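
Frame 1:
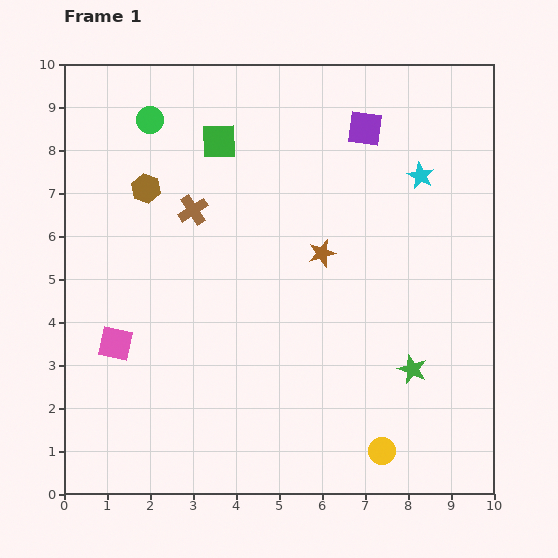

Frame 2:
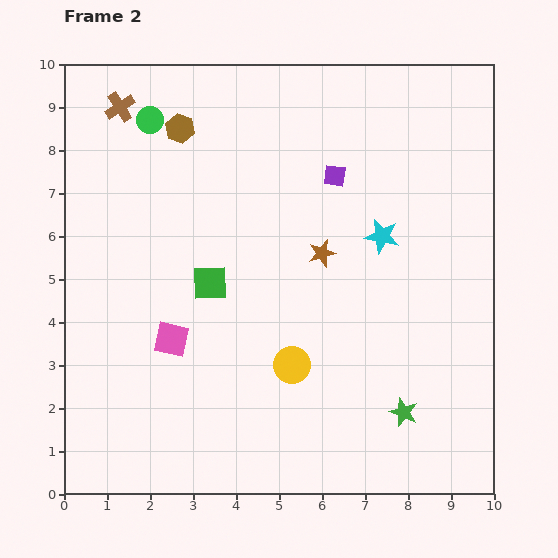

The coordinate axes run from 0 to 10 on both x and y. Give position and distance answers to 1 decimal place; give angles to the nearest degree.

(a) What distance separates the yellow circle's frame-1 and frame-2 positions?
2.9

The yellow circle moved from (7.4, 1.0) to (5.3, 3.0), a distance of √(2.1² + 2.0²) ≈ 2.9.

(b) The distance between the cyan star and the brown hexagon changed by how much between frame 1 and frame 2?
-1.1

Distance in frame 1: 6.4. Distance in frame 2: 5.3.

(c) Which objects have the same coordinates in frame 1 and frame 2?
the green circle, the brown star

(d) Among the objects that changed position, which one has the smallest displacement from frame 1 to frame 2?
the green star

(moved 1.0)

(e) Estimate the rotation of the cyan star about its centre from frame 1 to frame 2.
16° counter-clockwise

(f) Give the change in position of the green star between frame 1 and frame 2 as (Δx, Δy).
(-0.2, -1.0)

The green star was at (8.1, 2.9) in frame 1 and (7.9, 1.9) in frame 2.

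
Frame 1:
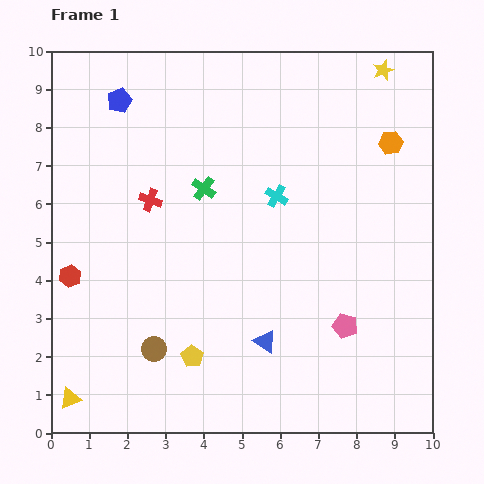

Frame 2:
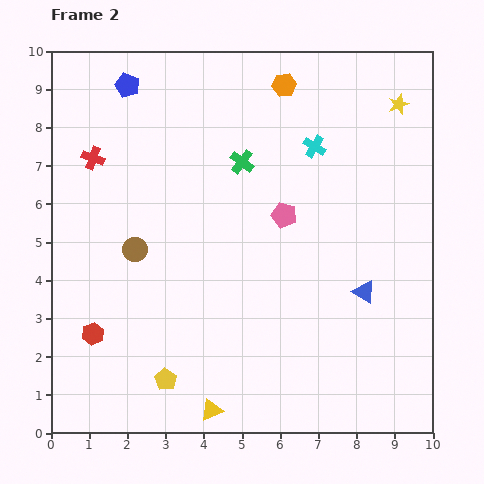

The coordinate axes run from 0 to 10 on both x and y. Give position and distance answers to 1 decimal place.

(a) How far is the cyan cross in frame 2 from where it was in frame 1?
1.6

The cyan cross moved from (5.9, 6.2) to (6.9, 7.5), a distance of √(1.0² + 1.3²) ≈ 1.6.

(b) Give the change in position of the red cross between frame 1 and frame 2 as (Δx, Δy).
(-1.5, 1.1)

The red cross was at (2.6, 6.1) in frame 1 and (1.1, 7.2) in frame 2.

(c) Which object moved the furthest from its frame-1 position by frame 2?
the yellow triangle

(moved 3.7; next 3.3)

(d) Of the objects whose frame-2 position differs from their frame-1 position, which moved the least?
the blue pentagon

(moved 0.4)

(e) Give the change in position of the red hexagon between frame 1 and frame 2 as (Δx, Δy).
(0.6, -1.5)

The red hexagon was at (0.5, 4.1) in frame 1 and (1.1, 2.6) in frame 2.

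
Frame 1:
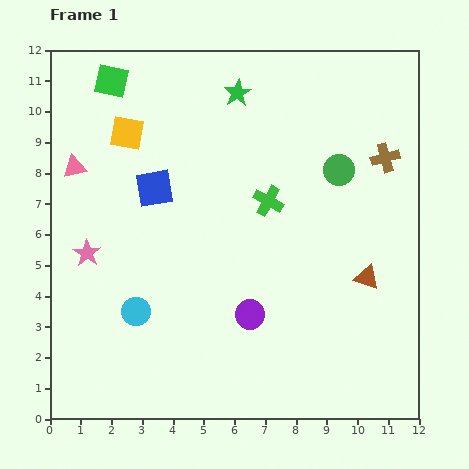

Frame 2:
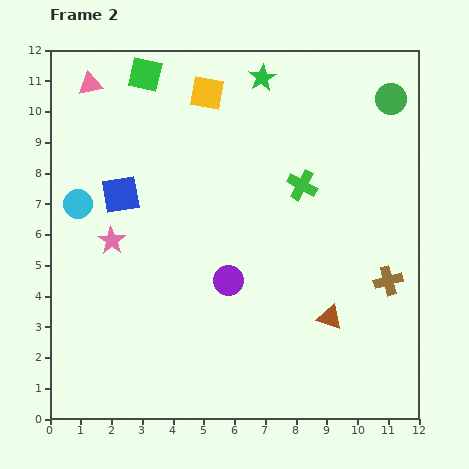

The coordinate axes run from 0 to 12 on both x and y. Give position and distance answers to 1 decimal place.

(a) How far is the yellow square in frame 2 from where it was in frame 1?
2.9

The yellow square moved from (2.5, 9.3) to (5.1, 10.6), a distance of √(2.6² + 1.3²) ≈ 2.9.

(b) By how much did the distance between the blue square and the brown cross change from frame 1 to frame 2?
+1.5

Distance in frame 1: 7.6. Distance in frame 2: 9.1.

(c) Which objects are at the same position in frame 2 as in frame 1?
none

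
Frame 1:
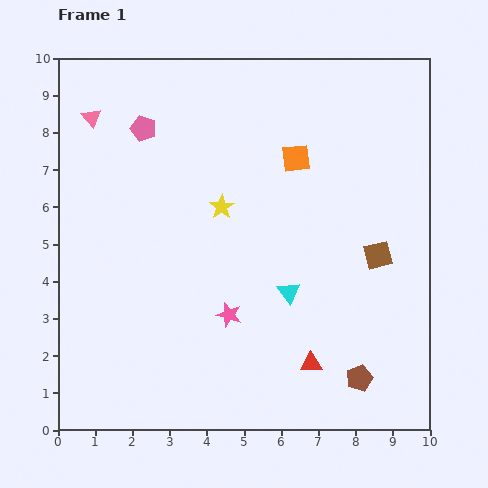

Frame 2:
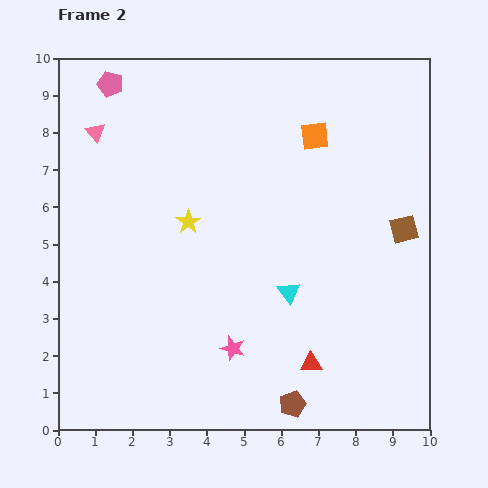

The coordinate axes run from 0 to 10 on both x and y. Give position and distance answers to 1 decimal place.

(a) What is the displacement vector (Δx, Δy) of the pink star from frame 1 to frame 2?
(0.1, -0.9)

The pink star was at (4.6, 3.1) in frame 1 and (4.7, 2.2) in frame 2.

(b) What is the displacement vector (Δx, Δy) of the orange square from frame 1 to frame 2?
(0.5, 0.6)

The orange square was at (6.4, 7.3) in frame 1 and (6.9, 7.9) in frame 2.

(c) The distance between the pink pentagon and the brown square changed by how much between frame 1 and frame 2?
+1.6

Distance in frame 1: 7.2. Distance in frame 2: 8.8.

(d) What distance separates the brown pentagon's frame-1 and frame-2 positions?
1.9

The brown pentagon moved from (8.1, 1.4) to (6.3, 0.7), a distance of √(1.8² + 0.7²) ≈ 1.9.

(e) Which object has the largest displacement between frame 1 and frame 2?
the brown pentagon

(moved 1.9; next 1.5)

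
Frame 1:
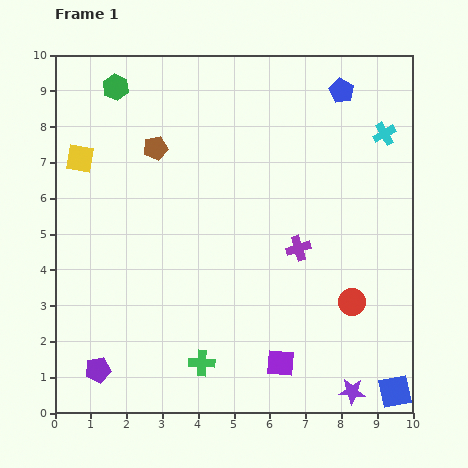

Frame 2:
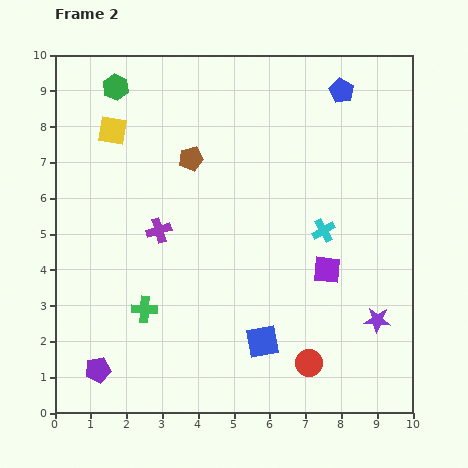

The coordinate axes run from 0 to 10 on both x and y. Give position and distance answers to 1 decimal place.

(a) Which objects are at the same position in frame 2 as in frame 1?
the blue pentagon, the green hexagon, the purple pentagon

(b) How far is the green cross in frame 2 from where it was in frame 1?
2.2

The green cross moved from (4.1, 1.4) to (2.5, 2.9), a distance of √(1.6² + 1.5²) ≈ 2.2.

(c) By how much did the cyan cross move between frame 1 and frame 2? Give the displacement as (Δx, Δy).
(-1.7, -2.7)

The cyan cross was at (9.2, 7.8) in frame 1 and (7.5, 5.1) in frame 2.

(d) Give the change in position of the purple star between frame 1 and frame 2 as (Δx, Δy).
(0.7, 2.0)

The purple star was at (8.3, 0.6) in frame 1 and (9.0, 2.6) in frame 2.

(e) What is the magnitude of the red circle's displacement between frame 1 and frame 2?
2.1

The red circle moved from (8.3, 3.1) to (7.1, 1.4), a distance of √(1.2² + 1.7²) ≈ 2.1.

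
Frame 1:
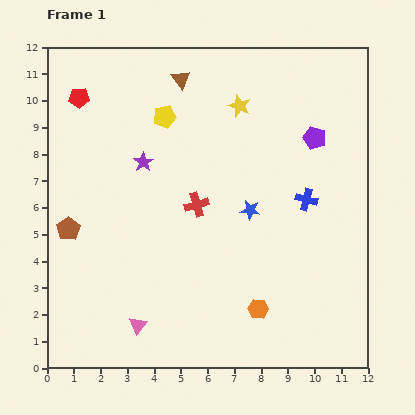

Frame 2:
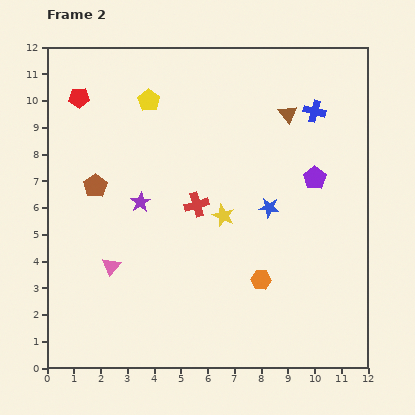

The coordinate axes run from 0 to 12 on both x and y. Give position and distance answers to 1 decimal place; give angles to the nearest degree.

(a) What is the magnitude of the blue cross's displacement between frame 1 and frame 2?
3.3

The blue cross moved from (9.7, 6.3) to (10.0, 9.6), a distance of √(0.3² + 3.3²) ≈ 3.3.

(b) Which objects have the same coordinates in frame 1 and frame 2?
the red cross, the red pentagon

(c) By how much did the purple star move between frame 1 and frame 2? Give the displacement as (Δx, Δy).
(-0.1, -1.5)

The purple star was at (3.6, 7.7) in frame 1 and (3.5, 6.2) in frame 2.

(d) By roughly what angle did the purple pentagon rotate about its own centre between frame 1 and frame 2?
19° clockwise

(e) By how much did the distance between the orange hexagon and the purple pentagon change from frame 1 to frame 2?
-2.4

Distance in frame 1: 6.7. Distance in frame 2: 4.3.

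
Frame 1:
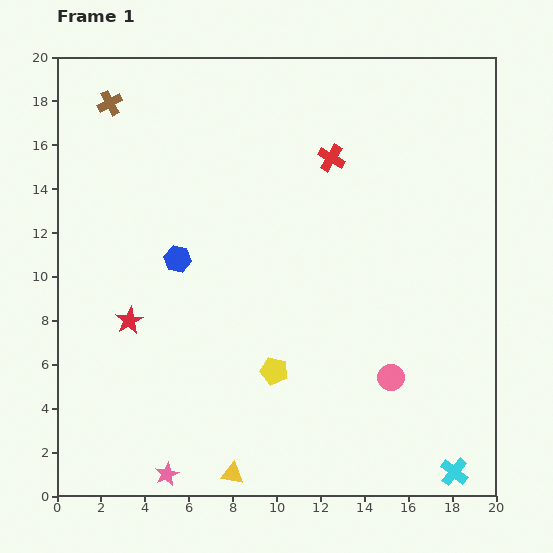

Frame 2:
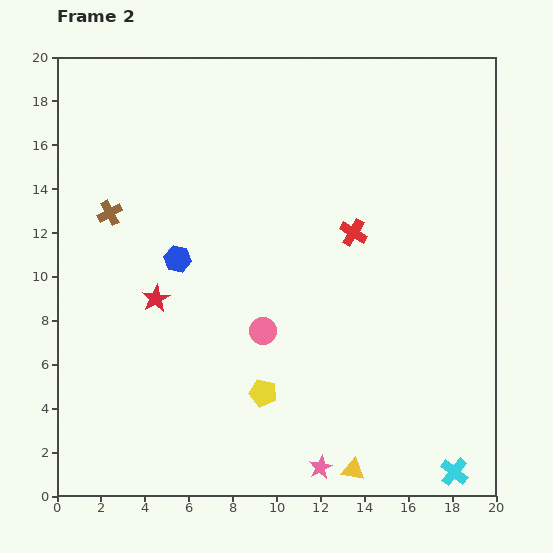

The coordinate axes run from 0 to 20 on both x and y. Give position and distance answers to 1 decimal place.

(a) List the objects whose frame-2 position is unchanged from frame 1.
the cyan cross, the blue hexagon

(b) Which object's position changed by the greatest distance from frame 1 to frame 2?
the pink star

(moved 7.0; next 6.2)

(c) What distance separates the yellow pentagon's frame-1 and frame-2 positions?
1.1

The yellow pentagon moved from (9.9, 5.7) to (9.4, 4.7), a distance of √(0.5² + 1.0²) ≈ 1.1.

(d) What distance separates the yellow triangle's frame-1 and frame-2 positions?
5.5

The yellow triangle moved from (8.0, 1.0) to (13.5, 1.2), a distance of √(5.5² + 0.2²) ≈ 5.5.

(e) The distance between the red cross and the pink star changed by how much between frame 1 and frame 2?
-5.4

Distance in frame 1: 16.2. Distance in frame 2: 10.8.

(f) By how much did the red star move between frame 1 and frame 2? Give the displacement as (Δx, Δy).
(1.2, 1.0)

The red star was at (3.3, 8.0) in frame 1 and (4.5, 9.0) in frame 2.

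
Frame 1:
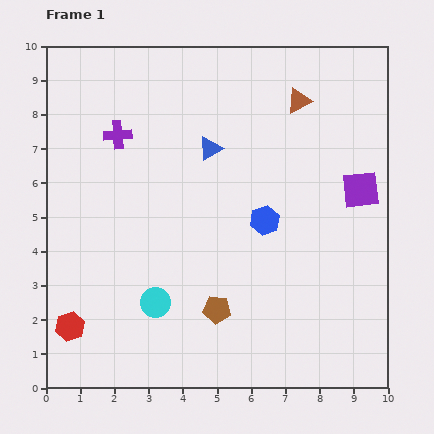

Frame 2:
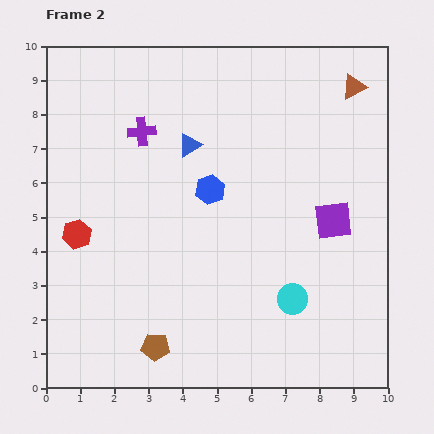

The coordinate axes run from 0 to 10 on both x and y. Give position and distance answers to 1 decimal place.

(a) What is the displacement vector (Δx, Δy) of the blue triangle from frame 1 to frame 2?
(-0.6, 0.1)

The blue triangle was at (4.8, 7.0) in frame 1 and (4.2, 7.1) in frame 2.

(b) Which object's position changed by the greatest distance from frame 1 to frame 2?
the cyan circle

(moved 4.0; next 2.7)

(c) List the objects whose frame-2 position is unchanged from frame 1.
none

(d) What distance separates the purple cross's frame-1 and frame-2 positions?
0.7

The purple cross moved from (2.1, 7.4) to (2.8, 7.5), a distance of √(0.7² + 0.1²) ≈ 0.7.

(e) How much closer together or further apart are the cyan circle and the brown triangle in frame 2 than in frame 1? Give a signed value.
-0.7

Distance in frame 1: 7.2. Distance in frame 2: 6.5.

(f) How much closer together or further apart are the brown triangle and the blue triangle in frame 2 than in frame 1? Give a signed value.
+2.1

Distance in frame 1: 3.0. Distance in frame 2: 5.1.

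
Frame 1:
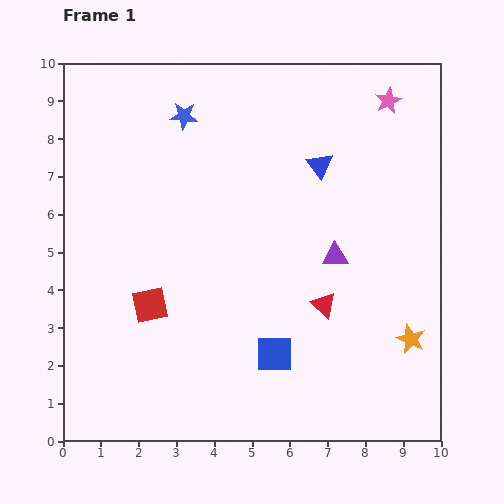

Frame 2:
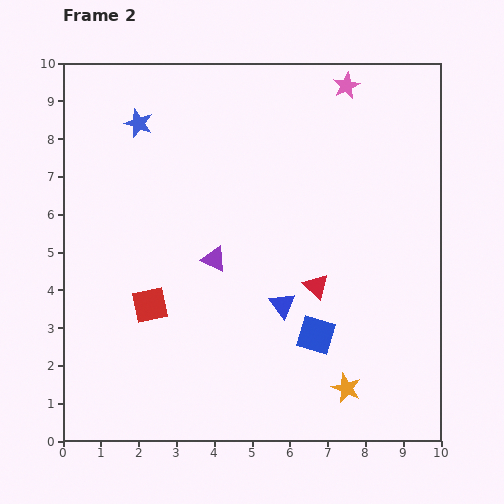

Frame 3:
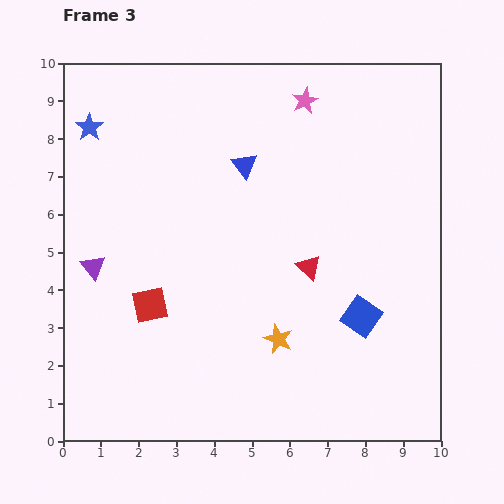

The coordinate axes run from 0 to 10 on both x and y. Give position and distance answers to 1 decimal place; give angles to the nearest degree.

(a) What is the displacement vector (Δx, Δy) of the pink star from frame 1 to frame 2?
(-1.1, 0.4)

The pink star was at (8.6, 9.0) in frame 1 and (7.5, 9.4) in frame 2.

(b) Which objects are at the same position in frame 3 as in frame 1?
the red square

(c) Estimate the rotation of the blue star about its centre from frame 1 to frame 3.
31° clockwise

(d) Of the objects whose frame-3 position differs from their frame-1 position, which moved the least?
the red triangle

(moved 1.1)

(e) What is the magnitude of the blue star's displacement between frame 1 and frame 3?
2.5

The blue star moved from (3.2, 8.6) to (0.7, 8.3), a distance of √(2.5² + 0.3²) ≈ 2.5.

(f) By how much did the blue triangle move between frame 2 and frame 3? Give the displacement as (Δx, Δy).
(-1.0, 3.7)

The blue triangle was at (5.8, 3.6) in frame 2 and (4.8, 7.3) in frame 3.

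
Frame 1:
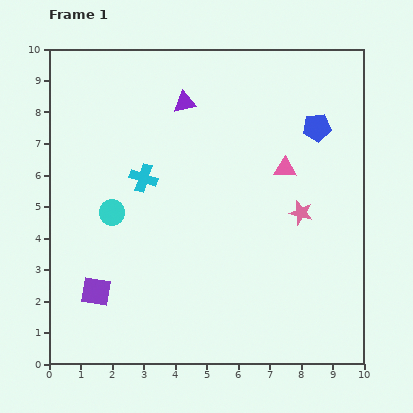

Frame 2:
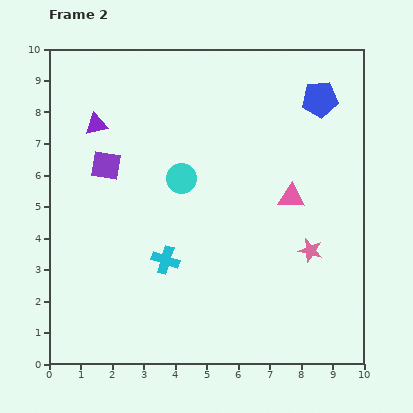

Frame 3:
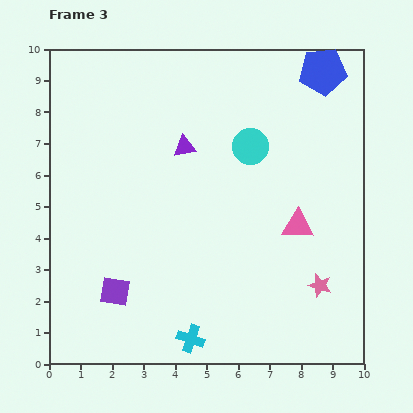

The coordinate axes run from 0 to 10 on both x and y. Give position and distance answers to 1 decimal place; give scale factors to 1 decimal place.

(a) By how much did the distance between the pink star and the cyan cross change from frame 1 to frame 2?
-0.5

Distance in frame 1: 5.1. Distance in frame 2: 4.6.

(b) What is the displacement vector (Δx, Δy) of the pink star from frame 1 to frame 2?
(0.3, -1.2)

The pink star was at (8.0, 4.8) in frame 1 and (8.3, 3.6) in frame 2.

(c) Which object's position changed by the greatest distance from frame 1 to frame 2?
the purple square

(moved 4.0; next 2.9)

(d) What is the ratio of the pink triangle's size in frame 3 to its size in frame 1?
1.4×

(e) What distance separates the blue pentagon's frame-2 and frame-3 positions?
0.9

The blue pentagon moved from (8.6, 8.4) to (8.7, 9.3), a distance of √(0.1² + 0.9²) ≈ 0.9.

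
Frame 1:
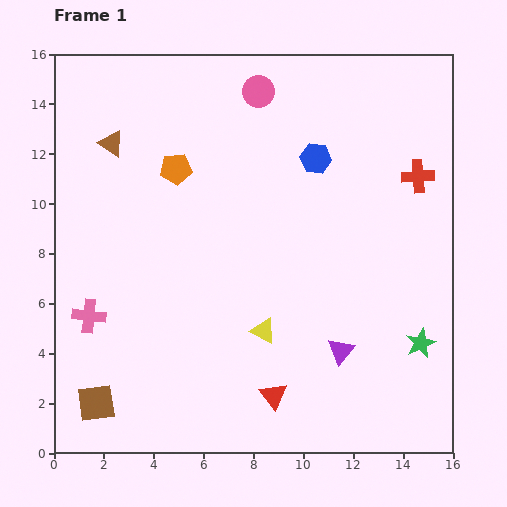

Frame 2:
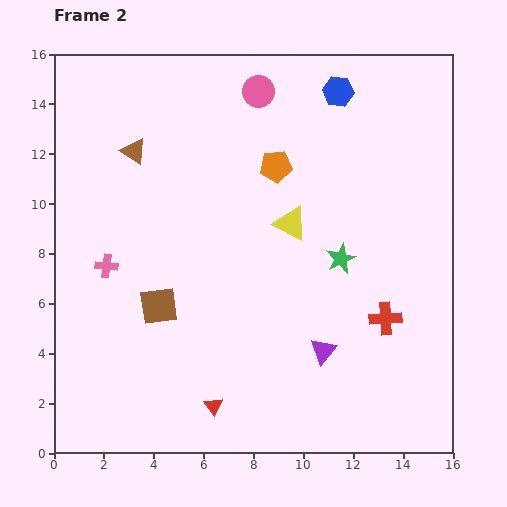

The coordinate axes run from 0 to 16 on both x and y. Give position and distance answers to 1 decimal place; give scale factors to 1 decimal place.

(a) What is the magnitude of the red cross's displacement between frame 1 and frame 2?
5.8

The red cross moved from (14.6, 11.1) to (13.3, 5.4), a distance of √(1.3² + 5.7²) ≈ 5.8.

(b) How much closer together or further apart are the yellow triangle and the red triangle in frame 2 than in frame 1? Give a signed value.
+5.3

Distance in frame 1: 2.6. Distance in frame 2: 7.9.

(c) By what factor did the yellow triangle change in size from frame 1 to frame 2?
1.3×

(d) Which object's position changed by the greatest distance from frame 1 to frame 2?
the red cross

(moved 5.8; next 4.7)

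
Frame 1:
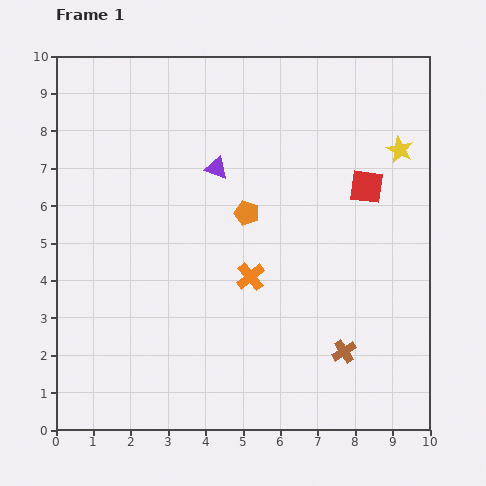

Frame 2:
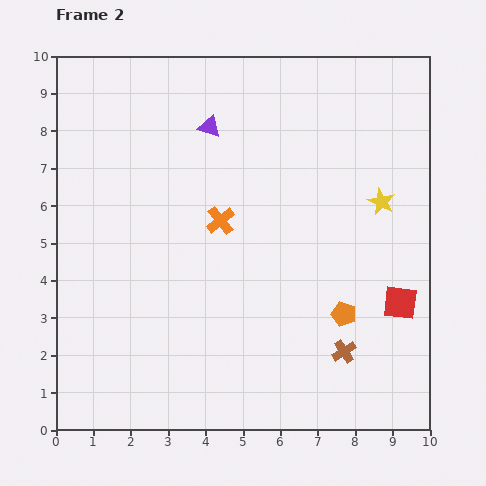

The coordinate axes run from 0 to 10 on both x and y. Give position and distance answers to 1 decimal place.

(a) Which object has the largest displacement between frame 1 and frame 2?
the orange pentagon

(moved 3.7; next 3.2)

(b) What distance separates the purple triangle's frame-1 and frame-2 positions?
1.1

The purple triangle moved from (4.3, 7.0) to (4.1, 8.1), a distance of √(0.2² + 1.1²) ≈ 1.1.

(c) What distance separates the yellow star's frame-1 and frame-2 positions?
1.5

The yellow star moved from (9.2, 7.5) to (8.7, 6.1), a distance of √(0.5² + 1.4²) ≈ 1.5.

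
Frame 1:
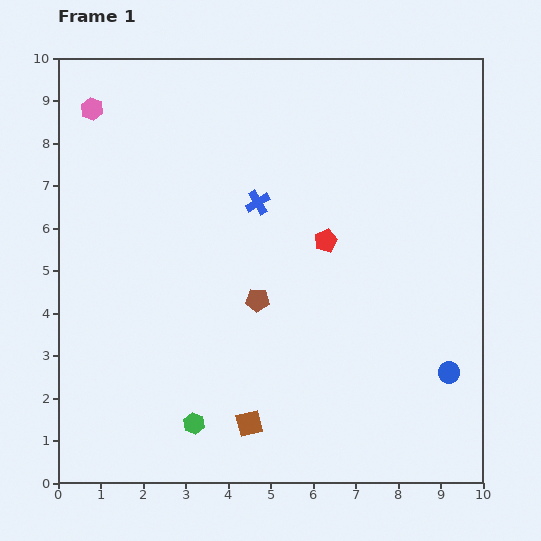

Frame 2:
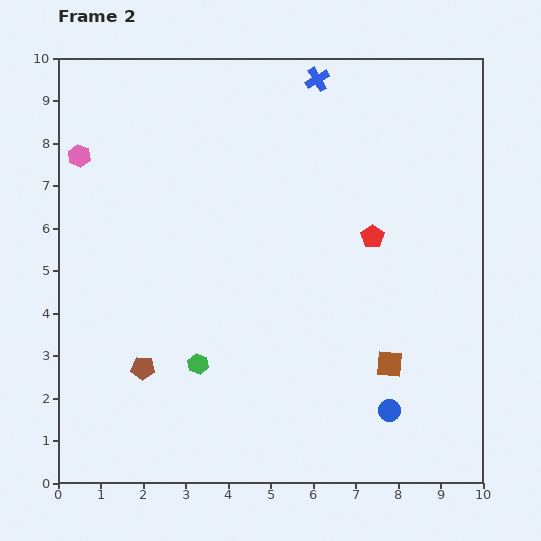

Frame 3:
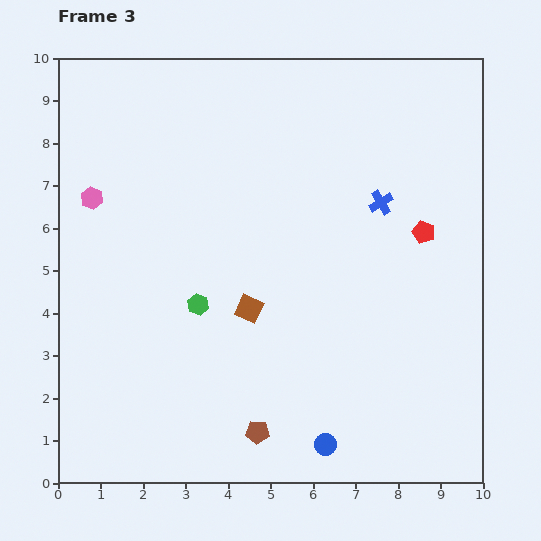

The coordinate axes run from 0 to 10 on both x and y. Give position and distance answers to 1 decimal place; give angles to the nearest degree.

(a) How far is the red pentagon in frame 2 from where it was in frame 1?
1.1

The red pentagon moved from (6.3, 5.7) to (7.4, 5.8), a distance of √(1.1² + 0.1²) ≈ 1.1.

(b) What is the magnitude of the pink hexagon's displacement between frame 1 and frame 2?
1.1

The pink hexagon moved from (0.8, 8.8) to (0.5, 7.7), a distance of √(0.3² + 1.1²) ≈ 1.1.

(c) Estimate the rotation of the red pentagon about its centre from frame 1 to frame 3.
30° counter-clockwise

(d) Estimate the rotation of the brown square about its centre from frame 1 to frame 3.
38° clockwise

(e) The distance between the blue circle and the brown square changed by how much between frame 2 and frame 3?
+2.6

Distance in frame 2: 1.1. Distance in frame 3: 3.7.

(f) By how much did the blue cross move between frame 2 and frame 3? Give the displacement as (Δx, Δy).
(1.5, -2.9)

The blue cross was at (6.1, 9.5) in frame 2 and (7.6, 6.6) in frame 3.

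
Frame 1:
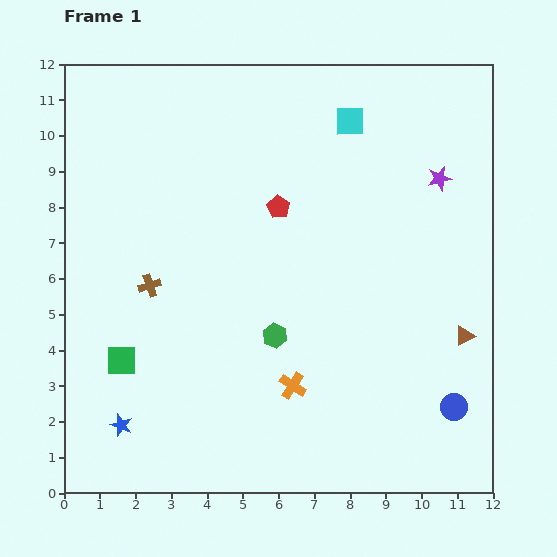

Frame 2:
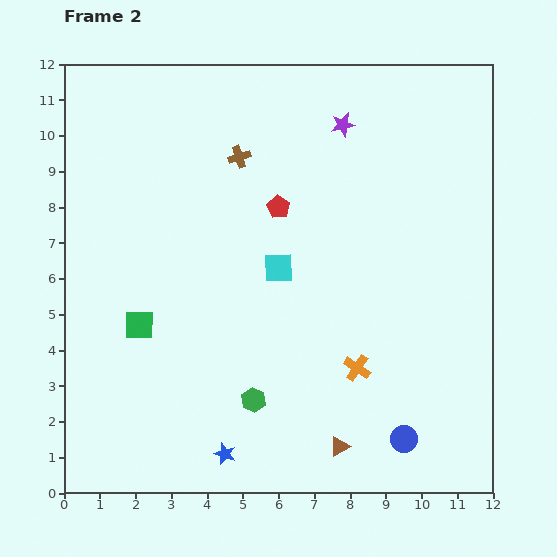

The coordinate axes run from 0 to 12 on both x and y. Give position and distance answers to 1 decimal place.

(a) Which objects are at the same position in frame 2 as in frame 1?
the red pentagon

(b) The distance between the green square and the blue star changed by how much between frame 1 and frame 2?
+2.5

Distance in frame 1: 1.8. Distance in frame 2: 4.3.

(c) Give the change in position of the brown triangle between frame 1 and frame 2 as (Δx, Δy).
(-3.5, -3.1)

The brown triangle was at (11.2, 4.4) in frame 1 and (7.7, 1.3) in frame 2.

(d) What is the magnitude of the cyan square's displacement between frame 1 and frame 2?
4.6

The cyan square moved from (8.0, 10.4) to (6.0, 6.3), a distance of √(2.0² + 4.1²) ≈ 4.6.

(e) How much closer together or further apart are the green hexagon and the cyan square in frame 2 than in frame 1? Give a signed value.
-2.6

Distance in frame 1: 6.4. Distance in frame 2: 3.8.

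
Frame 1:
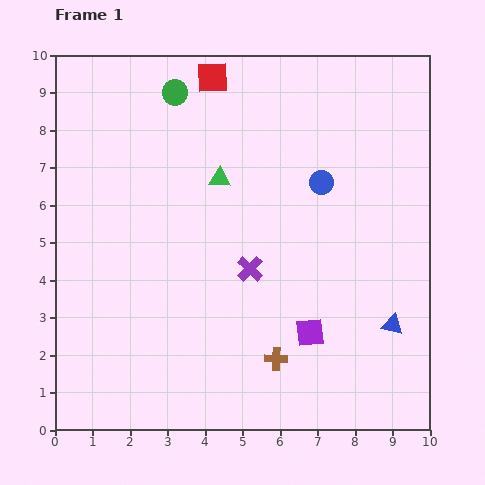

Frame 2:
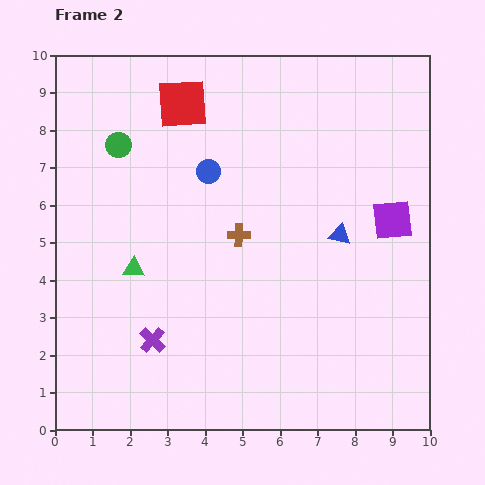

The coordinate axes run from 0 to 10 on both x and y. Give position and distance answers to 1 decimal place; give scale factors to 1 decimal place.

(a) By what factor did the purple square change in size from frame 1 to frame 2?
1.4×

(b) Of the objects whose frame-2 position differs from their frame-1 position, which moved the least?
the red square

(moved 1.1)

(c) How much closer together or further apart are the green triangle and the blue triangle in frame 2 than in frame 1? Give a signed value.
-0.4

Distance in frame 1: 6.0. Distance in frame 2: 5.6.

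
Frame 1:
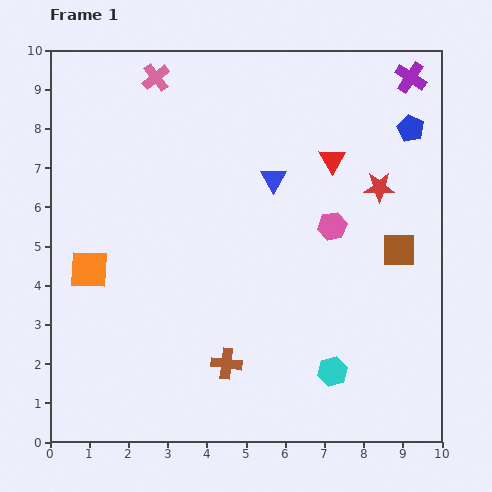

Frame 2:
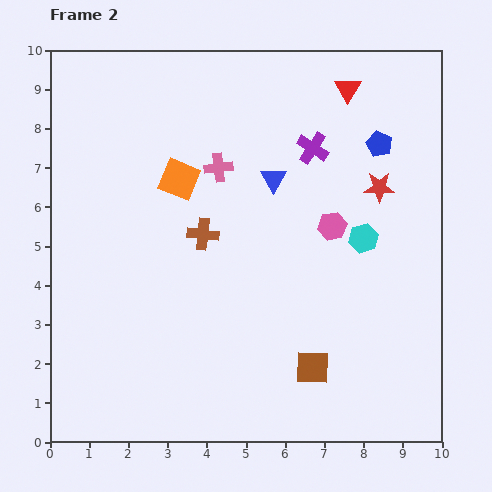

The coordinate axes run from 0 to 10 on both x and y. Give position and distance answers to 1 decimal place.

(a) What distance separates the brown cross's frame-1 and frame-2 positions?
3.4

The brown cross moved from (4.5, 2.0) to (3.9, 5.3), a distance of √(0.6² + 3.3²) ≈ 3.4.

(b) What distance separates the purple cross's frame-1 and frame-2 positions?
3.1

The purple cross moved from (9.2, 9.3) to (6.7, 7.5), a distance of √(2.5² + 1.8²) ≈ 3.1.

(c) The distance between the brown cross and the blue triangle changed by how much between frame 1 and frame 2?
-2.6

Distance in frame 1: 4.9. Distance in frame 2: 2.3.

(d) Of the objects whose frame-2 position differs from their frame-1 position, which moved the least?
the blue pentagon

(moved 0.9)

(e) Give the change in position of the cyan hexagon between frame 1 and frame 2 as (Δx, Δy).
(0.8, 3.4)

The cyan hexagon was at (7.2, 1.8) in frame 1 and (8.0, 5.2) in frame 2.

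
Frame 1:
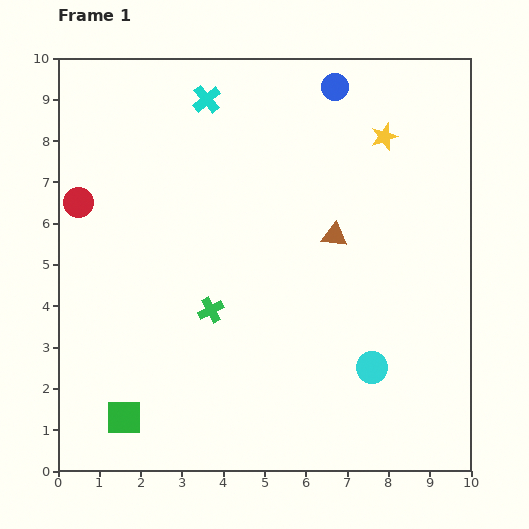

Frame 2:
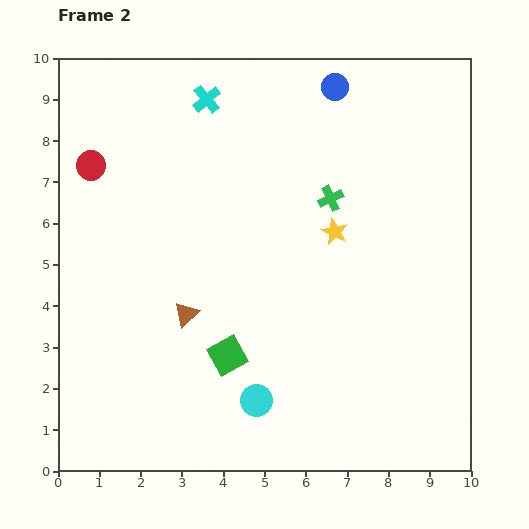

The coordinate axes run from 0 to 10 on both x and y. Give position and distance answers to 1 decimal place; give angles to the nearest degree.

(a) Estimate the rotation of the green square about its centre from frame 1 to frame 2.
29° counter-clockwise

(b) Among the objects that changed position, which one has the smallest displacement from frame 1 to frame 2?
the red circle

(moved 0.9)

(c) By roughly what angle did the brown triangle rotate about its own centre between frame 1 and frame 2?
50° counter-clockwise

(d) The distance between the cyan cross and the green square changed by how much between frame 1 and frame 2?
-1.8

Distance in frame 1: 8.0. Distance in frame 2: 6.2.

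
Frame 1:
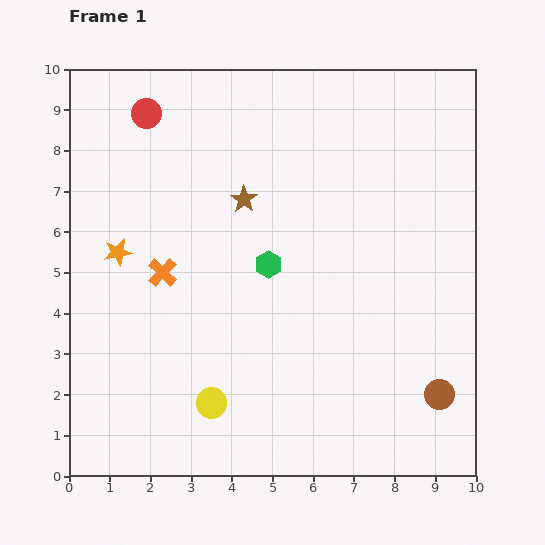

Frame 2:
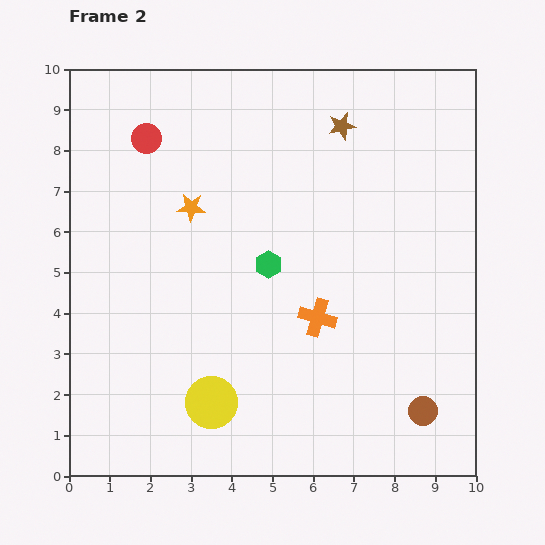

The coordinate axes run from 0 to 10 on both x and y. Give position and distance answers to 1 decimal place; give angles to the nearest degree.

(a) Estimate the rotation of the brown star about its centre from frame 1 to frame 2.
23° clockwise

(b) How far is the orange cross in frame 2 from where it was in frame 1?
4.0

The orange cross moved from (2.3, 5.0) to (6.1, 3.9), a distance of √(3.8² + 1.1²) ≈ 4.0.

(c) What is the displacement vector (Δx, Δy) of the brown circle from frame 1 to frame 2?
(-0.4, -0.4)

The brown circle was at (9.1, 2.0) in frame 1 and (8.7, 1.6) in frame 2.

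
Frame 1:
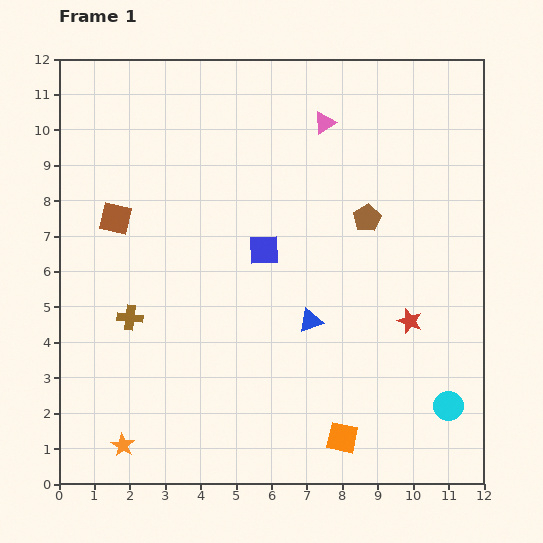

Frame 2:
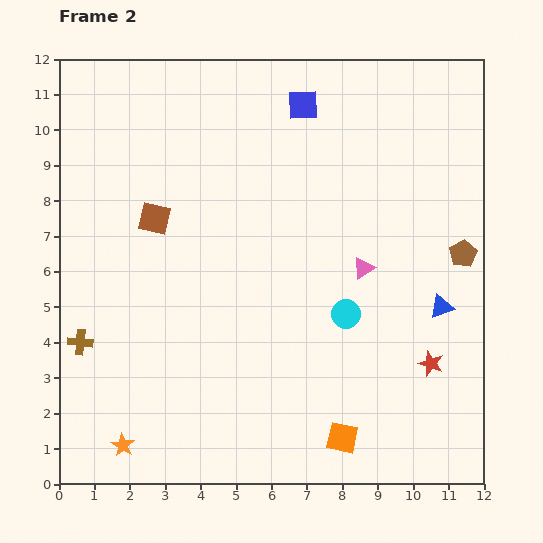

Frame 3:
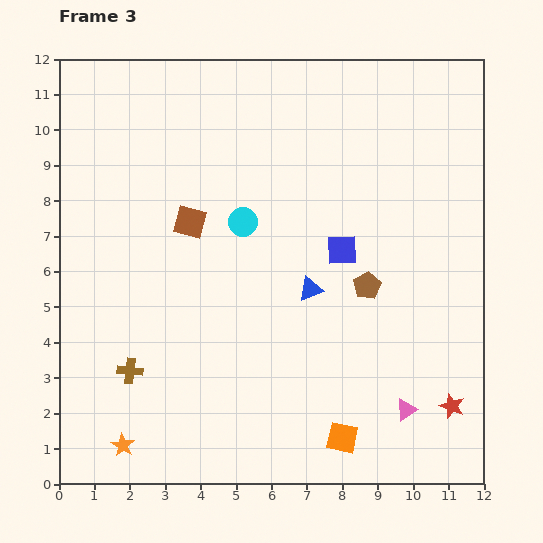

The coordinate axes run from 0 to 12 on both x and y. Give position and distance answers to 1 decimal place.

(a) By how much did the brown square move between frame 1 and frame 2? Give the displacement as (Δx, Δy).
(1.1, 0.0)

The brown square was at (1.6, 7.5) in frame 1 and (2.7, 7.5) in frame 2.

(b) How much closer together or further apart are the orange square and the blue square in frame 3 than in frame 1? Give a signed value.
-0.4

Distance in frame 1: 5.7. Distance in frame 3: 5.3.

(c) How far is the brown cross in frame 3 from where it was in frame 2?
1.6

The brown cross moved from (0.6, 4.0) to (2.0, 3.2), a distance of √(1.4² + 0.8²) ≈ 1.6.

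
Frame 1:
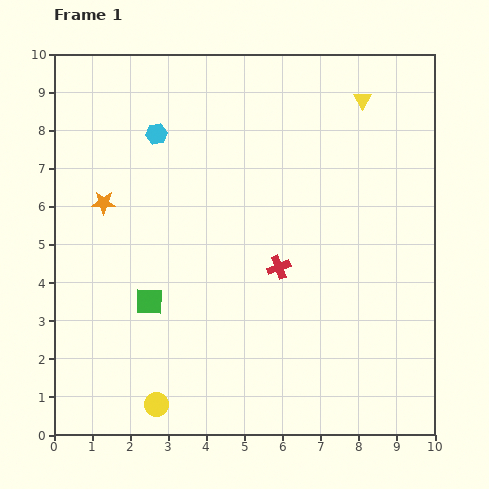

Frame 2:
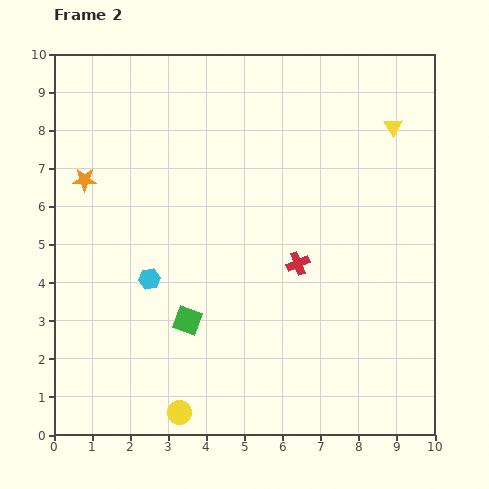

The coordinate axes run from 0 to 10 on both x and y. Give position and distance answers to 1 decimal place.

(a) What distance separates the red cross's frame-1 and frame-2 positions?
0.5

The red cross moved from (5.9, 4.4) to (6.4, 4.5), a distance of √(0.5² + 0.1²) ≈ 0.5.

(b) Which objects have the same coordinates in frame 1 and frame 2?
none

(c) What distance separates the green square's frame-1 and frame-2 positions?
1.1

The green square moved from (2.5, 3.5) to (3.5, 3.0), a distance of √(1.0² + 0.5²) ≈ 1.1.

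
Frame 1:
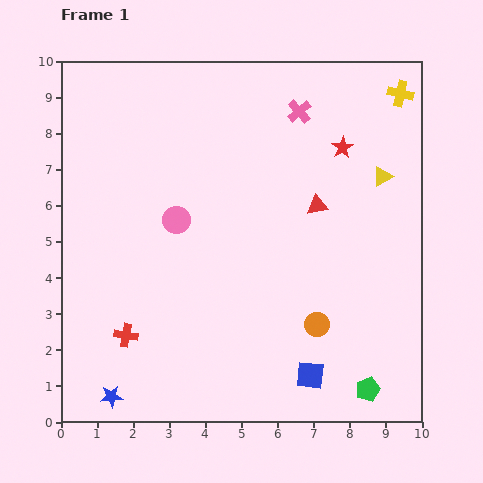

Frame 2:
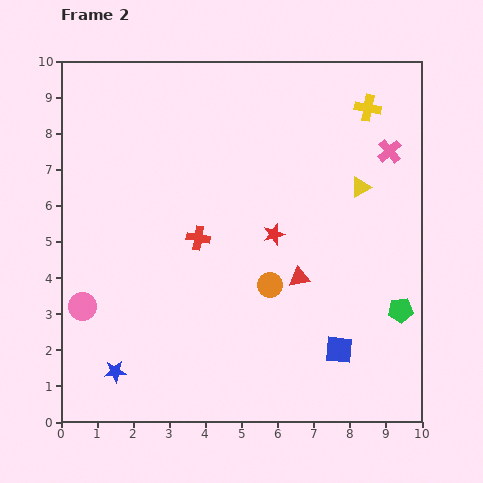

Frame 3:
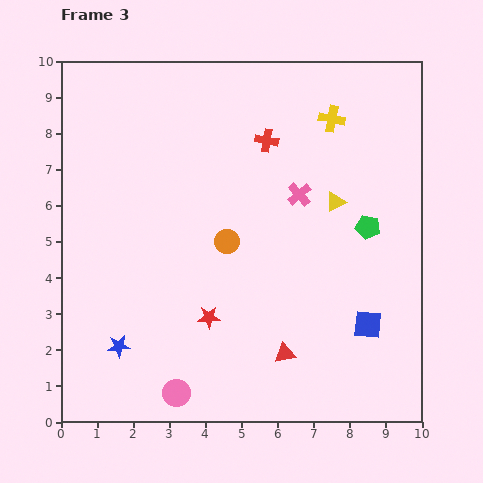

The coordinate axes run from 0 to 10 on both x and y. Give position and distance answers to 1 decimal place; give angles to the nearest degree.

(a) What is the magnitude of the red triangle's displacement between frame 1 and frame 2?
2.1

The red triangle moved from (7.1, 6.0) to (6.6, 4.0), a distance of √(0.5² + 2.0²) ≈ 2.1.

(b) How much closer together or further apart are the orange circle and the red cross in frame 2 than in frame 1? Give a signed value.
-2.9

Distance in frame 1: 5.3. Distance in frame 2: 2.4.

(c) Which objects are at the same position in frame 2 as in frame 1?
none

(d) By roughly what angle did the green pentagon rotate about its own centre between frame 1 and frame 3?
31° clockwise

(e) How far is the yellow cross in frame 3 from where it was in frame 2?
1.0

The yellow cross moved from (8.5, 8.7) to (7.5, 8.4), a distance of √(1.0² + 0.3²) ≈ 1.0.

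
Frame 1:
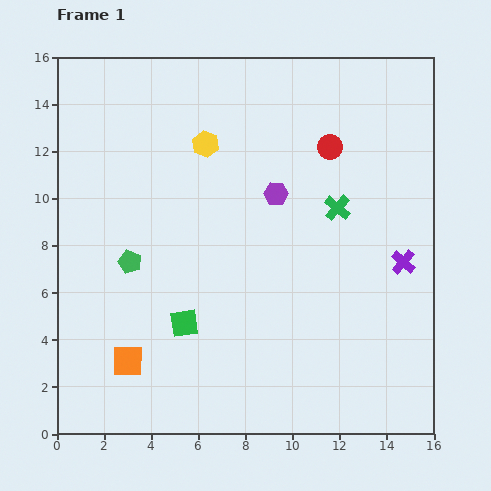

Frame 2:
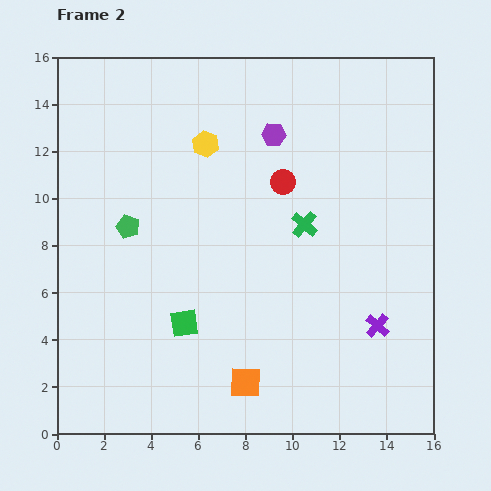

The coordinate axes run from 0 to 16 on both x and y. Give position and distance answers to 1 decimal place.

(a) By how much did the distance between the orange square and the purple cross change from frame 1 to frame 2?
-6.3

Distance in frame 1: 12.4. Distance in frame 2: 6.1.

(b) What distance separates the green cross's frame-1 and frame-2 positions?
1.6

The green cross moved from (11.9, 9.6) to (10.5, 8.9), a distance of √(1.4² + 0.7²) ≈ 1.6.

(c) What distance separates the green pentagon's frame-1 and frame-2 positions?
1.5

The green pentagon moved from (3.1, 7.3) to (3.0, 8.8), a distance of √(0.1² + 1.5²) ≈ 1.5.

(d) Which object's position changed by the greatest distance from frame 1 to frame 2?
the orange square

(moved 5.1; next 2.9)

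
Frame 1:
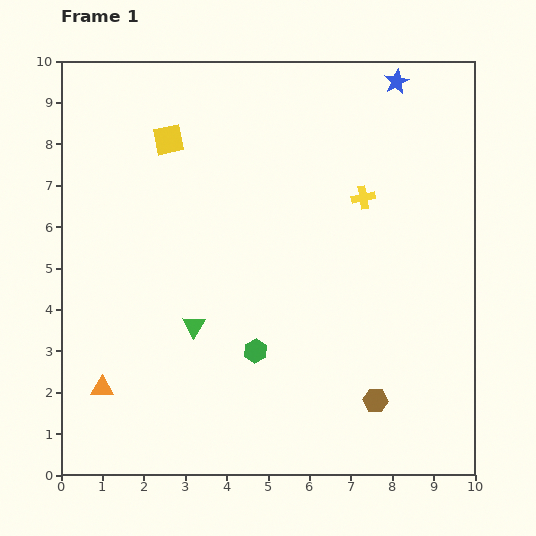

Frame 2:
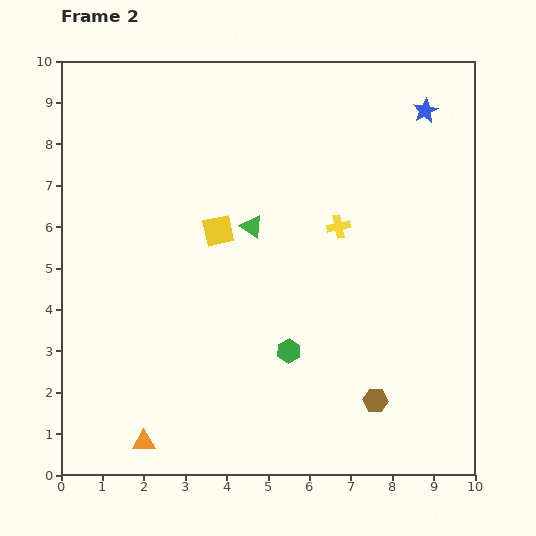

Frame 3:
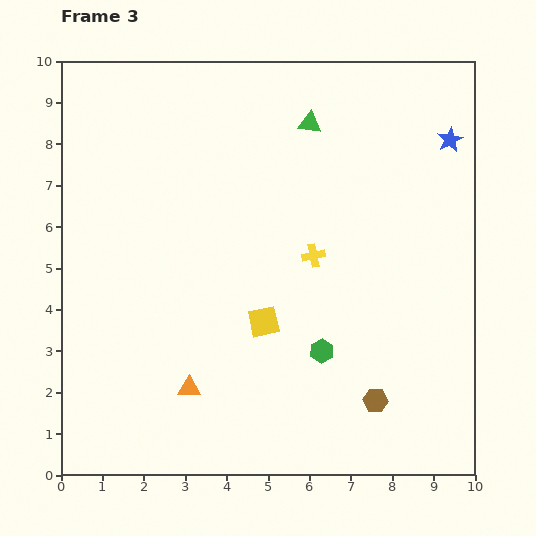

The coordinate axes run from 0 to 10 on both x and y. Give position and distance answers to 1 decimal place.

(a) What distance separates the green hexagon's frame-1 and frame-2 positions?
0.8

The green hexagon moved from (4.7, 3.0) to (5.5, 3.0), a distance of √(0.8² + 0.0²) ≈ 0.8.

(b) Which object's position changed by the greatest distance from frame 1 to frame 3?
the green triangle

(moved 5.6; next 5.0)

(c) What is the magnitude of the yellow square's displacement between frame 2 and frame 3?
2.5

The yellow square moved from (3.8, 5.9) to (4.9, 3.7), a distance of √(1.1² + 2.2²) ≈ 2.5.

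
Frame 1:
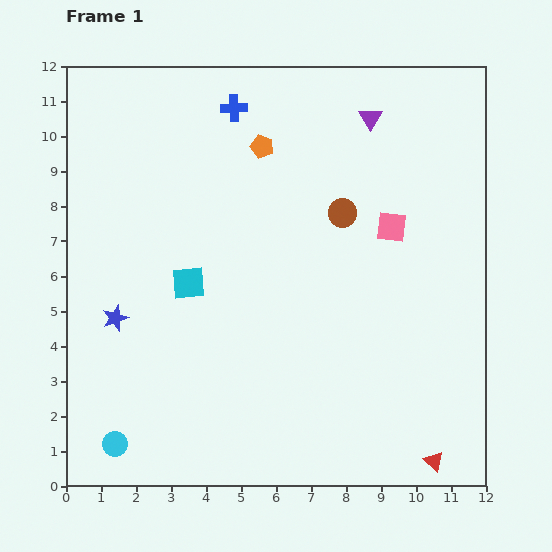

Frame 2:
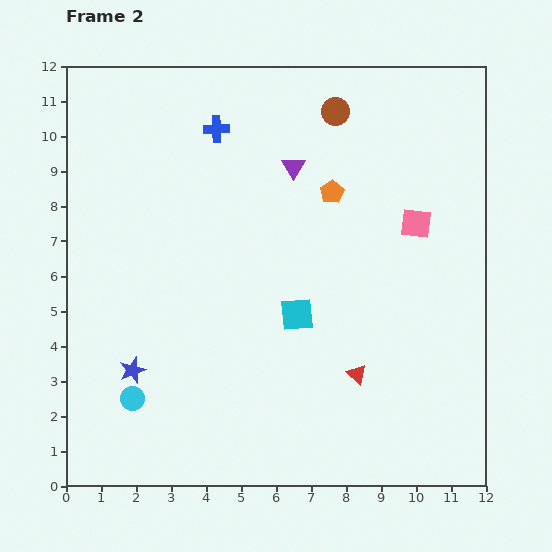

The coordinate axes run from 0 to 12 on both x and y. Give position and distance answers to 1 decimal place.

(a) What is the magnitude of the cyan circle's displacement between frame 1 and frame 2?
1.4

The cyan circle moved from (1.4, 1.2) to (1.9, 2.5), a distance of √(0.5² + 1.3²) ≈ 1.4.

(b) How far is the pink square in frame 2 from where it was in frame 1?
0.7

The pink square moved from (9.3, 7.4) to (10.0, 7.5), a distance of √(0.7² + 0.1²) ≈ 0.7.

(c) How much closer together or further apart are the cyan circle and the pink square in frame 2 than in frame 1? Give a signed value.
-0.5

Distance in frame 1: 10.0. Distance in frame 2: 9.5.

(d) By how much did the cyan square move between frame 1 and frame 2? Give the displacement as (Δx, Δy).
(3.1, -0.9)

The cyan square was at (3.5, 5.8) in frame 1 and (6.6, 4.9) in frame 2.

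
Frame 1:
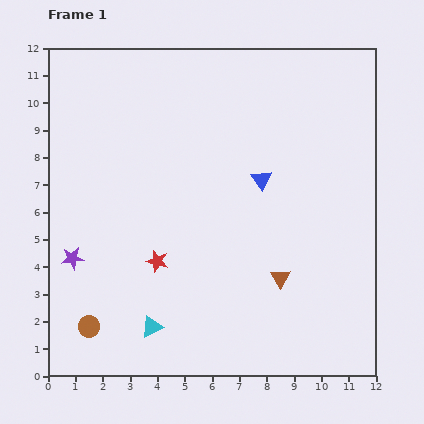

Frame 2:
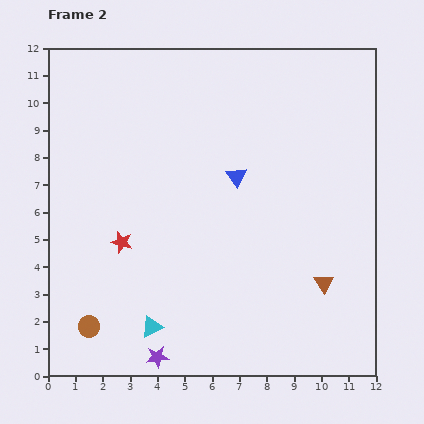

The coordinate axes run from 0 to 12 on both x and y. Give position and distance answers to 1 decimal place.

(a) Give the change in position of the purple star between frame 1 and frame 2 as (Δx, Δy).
(3.1, -3.6)

The purple star was at (0.9, 4.3) in frame 1 and (4.0, 0.7) in frame 2.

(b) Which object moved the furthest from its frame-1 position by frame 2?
the purple star

(moved 4.8; next 1.6)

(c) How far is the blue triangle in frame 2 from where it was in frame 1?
0.9

The blue triangle moved from (7.8, 7.2) to (6.9, 7.3), a distance of √(0.9² + 0.1²) ≈ 0.9.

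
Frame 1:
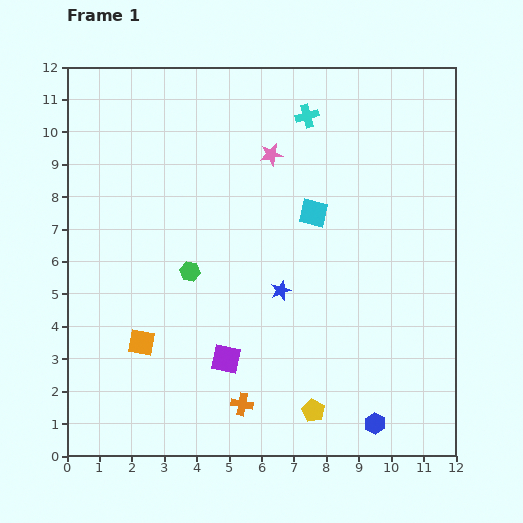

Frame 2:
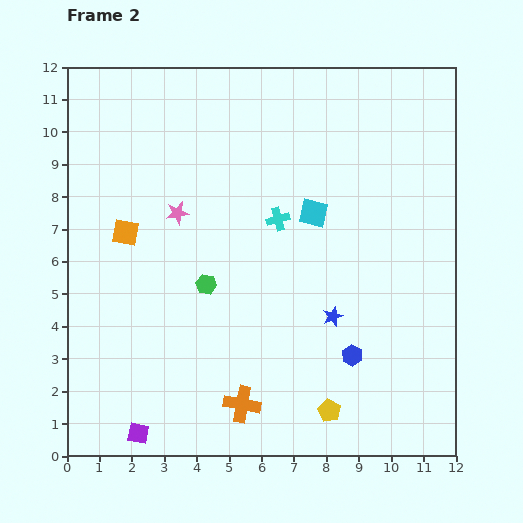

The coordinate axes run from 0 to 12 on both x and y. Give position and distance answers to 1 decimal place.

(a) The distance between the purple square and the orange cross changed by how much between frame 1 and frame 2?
+1.8

Distance in frame 1: 1.5. Distance in frame 2: 3.3.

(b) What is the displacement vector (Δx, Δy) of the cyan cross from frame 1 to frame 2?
(-0.9, -3.2)

The cyan cross was at (7.4, 10.5) in frame 1 and (6.5, 7.3) in frame 2.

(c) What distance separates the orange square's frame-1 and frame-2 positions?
3.4

The orange square moved from (2.3, 3.5) to (1.8, 6.9), a distance of √(0.5² + 3.4²) ≈ 3.4.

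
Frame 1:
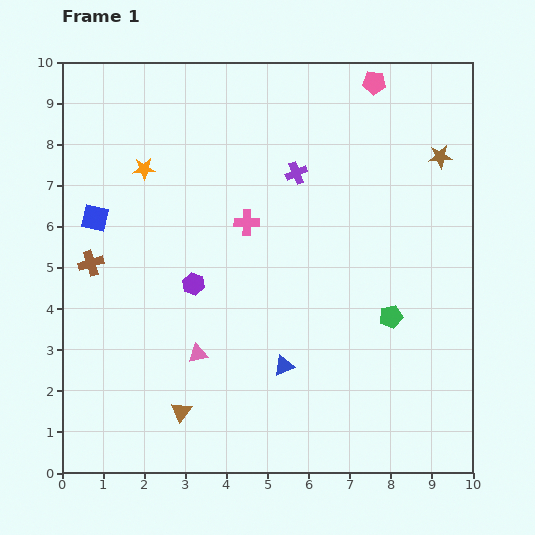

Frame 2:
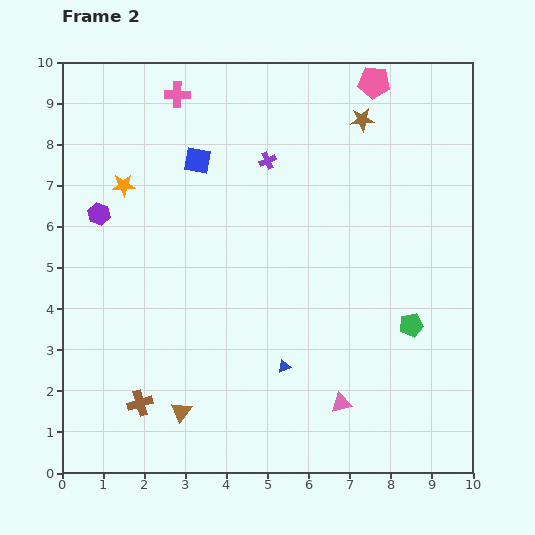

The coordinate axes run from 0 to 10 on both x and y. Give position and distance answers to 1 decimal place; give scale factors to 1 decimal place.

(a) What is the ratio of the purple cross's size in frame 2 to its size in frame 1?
0.8×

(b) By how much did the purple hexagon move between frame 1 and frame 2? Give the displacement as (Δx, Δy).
(-2.3, 1.7)

The purple hexagon was at (3.2, 4.6) in frame 1 and (0.9, 6.3) in frame 2.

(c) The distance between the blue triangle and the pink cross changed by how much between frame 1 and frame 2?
+3.5

Distance in frame 1: 3.6. Distance in frame 2: 7.1.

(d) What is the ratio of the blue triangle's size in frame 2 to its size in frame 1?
0.6×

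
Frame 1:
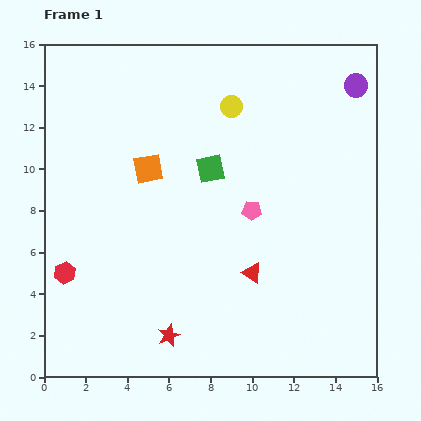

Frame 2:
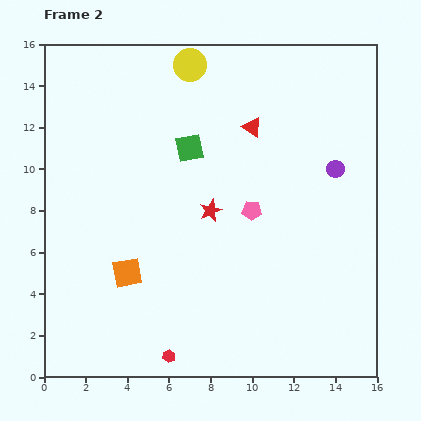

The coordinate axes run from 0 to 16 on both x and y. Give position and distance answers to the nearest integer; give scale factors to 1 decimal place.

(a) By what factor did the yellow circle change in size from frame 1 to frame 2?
1.5×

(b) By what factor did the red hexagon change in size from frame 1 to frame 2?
0.6×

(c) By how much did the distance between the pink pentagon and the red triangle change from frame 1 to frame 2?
+1

Distance in frame 1: 3. Distance in frame 2: 4.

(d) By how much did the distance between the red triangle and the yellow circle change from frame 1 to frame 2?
-4

Distance in frame 1: 8. Distance in frame 2: 4.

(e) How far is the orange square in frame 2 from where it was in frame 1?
5

The orange square moved from (5, 10) to (4, 5), a distance of √(1² + 5²) ≈ 5.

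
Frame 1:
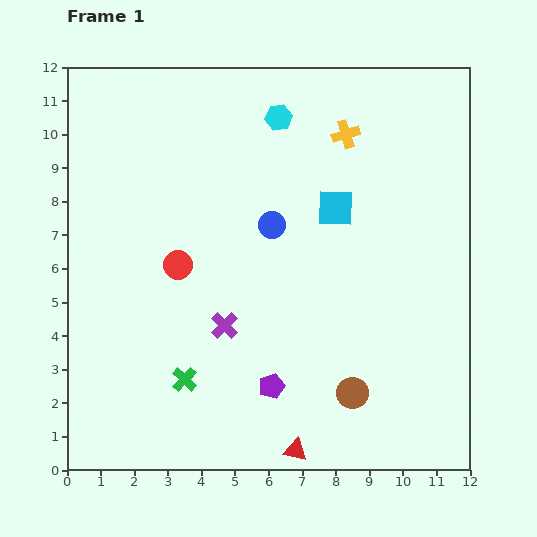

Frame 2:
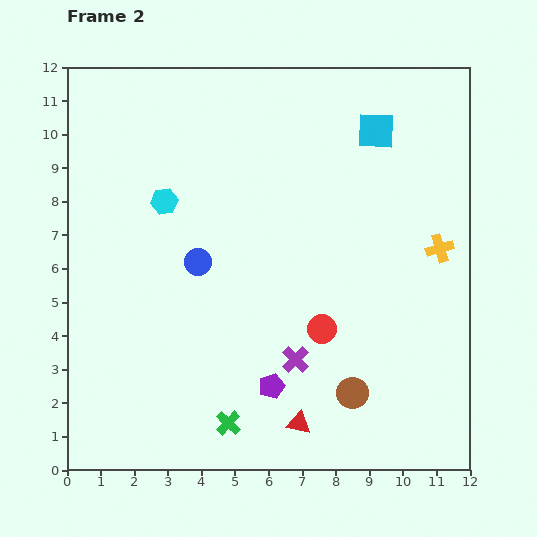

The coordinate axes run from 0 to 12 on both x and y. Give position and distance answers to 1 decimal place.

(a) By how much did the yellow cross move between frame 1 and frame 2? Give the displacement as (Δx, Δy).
(2.8, -3.4)

The yellow cross was at (8.3, 10.0) in frame 1 and (11.1, 6.6) in frame 2.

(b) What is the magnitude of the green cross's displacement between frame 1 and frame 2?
1.8

The green cross moved from (3.5, 2.7) to (4.8, 1.4), a distance of √(1.3² + 1.3²) ≈ 1.8.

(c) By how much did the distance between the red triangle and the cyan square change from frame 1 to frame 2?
+1.7

Distance in frame 1: 7.3. Distance in frame 2: 9.0.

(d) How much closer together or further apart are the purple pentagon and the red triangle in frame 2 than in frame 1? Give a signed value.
-0.6

Distance in frame 1: 2.0. Distance in frame 2: 1.4.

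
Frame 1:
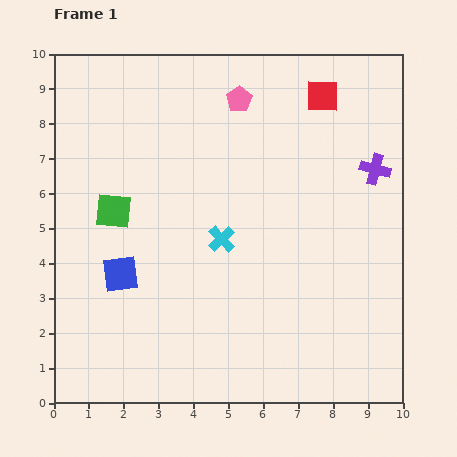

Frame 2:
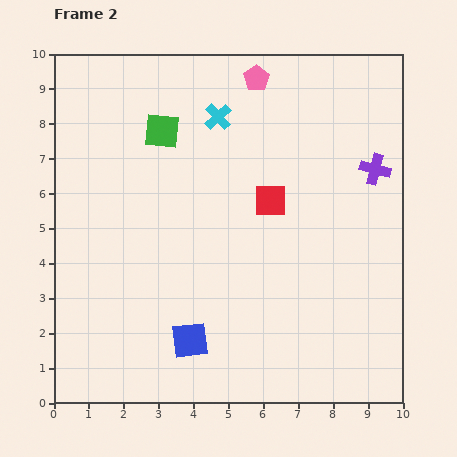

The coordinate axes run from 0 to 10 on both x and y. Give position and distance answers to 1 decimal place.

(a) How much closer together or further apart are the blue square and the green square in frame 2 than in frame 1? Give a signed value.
+4.3

Distance in frame 1: 1.8. Distance in frame 2: 6.1.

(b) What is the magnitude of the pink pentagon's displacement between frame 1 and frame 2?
0.8

The pink pentagon moved from (5.3, 8.7) to (5.8, 9.3), a distance of √(0.5² + 0.6²) ≈ 0.8.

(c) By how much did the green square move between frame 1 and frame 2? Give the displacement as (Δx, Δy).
(1.4, 2.3)

The green square was at (1.7, 5.5) in frame 1 and (3.1, 7.8) in frame 2.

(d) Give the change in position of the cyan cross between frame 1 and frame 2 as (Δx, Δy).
(-0.1, 3.5)

The cyan cross was at (4.8, 4.7) in frame 1 and (4.7, 8.2) in frame 2.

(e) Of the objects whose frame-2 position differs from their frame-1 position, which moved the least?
the pink pentagon

(moved 0.8)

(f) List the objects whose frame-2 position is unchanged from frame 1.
the purple cross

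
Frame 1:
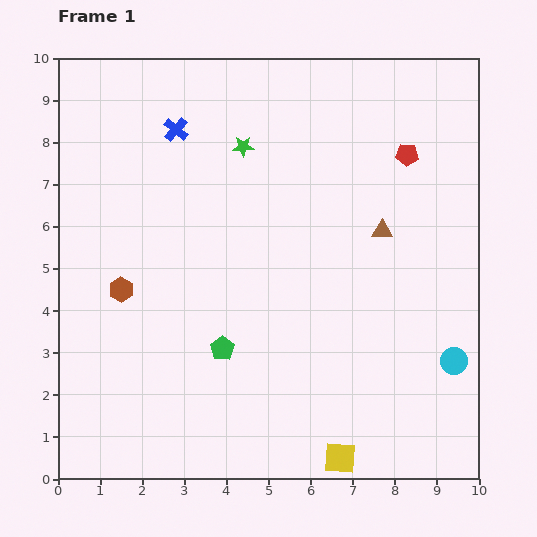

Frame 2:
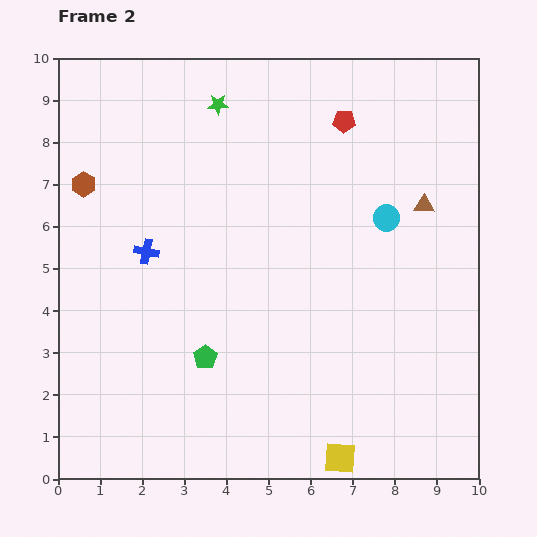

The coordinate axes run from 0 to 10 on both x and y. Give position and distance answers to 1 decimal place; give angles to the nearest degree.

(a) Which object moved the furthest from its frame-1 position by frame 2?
the cyan circle

(moved 3.8; next 3.0)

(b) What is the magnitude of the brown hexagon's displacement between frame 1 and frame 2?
2.7

The brown hexagon moved from (1.5, 4.5) to (0.6, 7.0), a distance of √(0.9² + 2.5²) ≈ 2.7.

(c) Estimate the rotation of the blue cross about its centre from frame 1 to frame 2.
29° counter-clockwise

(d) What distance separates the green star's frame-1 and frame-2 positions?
1.2

The green star moved from (4.4, 7.9) to (3.8, 8.9), a distance of √(0.6² + 1.0²) ≈ 1.2.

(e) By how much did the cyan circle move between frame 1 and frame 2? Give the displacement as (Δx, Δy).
(-1.6, 3.4)

The cyan circle was at (9.4, 2.8) in frame 1 and (7.8, 6.2) in frame 2.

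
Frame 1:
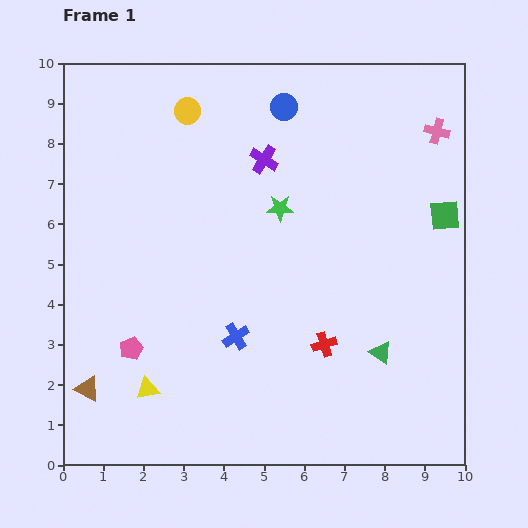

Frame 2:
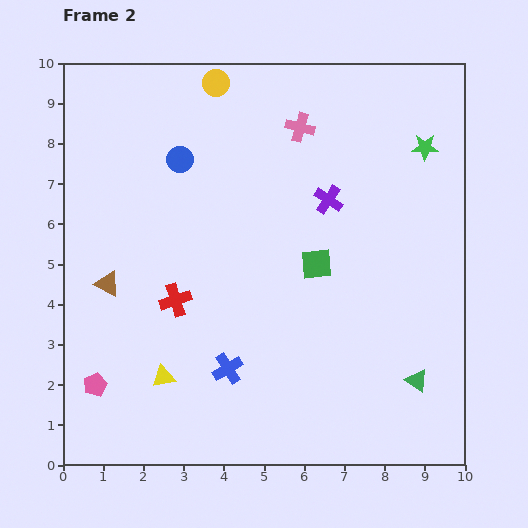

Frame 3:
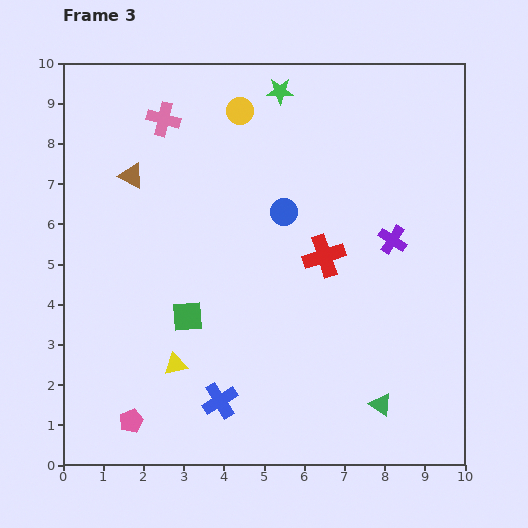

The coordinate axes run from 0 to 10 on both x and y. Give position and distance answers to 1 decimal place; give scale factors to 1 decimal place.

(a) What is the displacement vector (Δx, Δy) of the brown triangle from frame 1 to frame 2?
(0.5, 2.6)

The brown triangle was at (0.6, 1.9) in frame 1 and (1.1, 4.5) in frame 2.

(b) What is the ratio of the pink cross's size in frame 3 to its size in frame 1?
1.3×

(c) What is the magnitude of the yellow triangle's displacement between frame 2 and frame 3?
0.4

The yellow triangle moved from (2.5, 2.2) to (2.8, 2.5), a distance of √(0.3² + 0.3²) ≈ 0.4.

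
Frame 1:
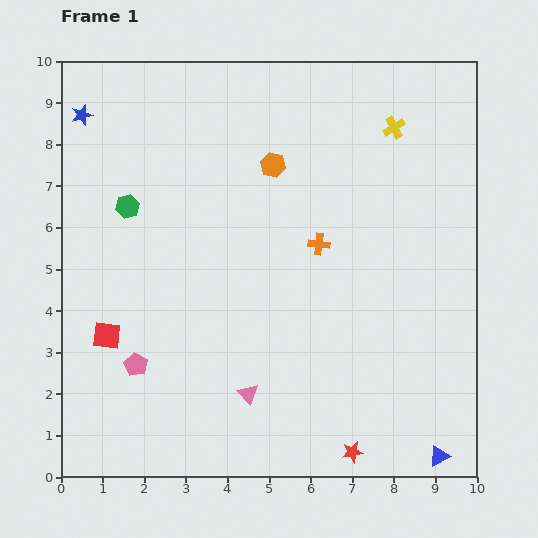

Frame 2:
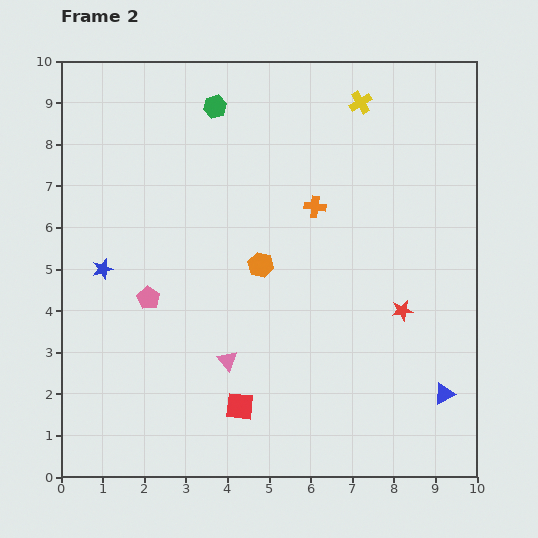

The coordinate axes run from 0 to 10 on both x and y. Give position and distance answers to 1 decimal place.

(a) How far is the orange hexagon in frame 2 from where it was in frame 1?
2.4

The orange hexagon moved from (5.1, 7.5) to (4.8, 5.1), a distance of √(0.3² + 2.4²) ≈ 2.4.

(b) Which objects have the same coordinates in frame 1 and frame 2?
none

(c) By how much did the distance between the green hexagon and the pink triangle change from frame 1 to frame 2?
+0.7

Distance in frame 1: 5.4. Distance in frame 2: 6.1.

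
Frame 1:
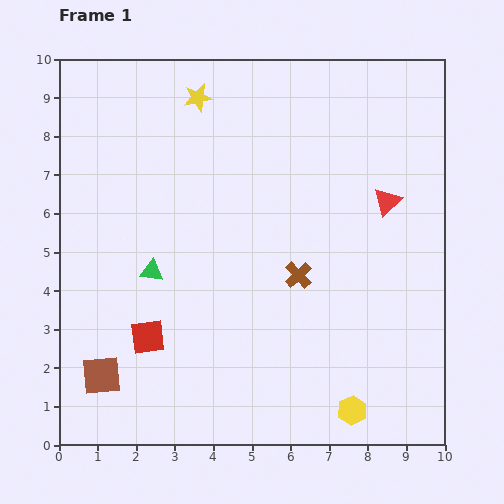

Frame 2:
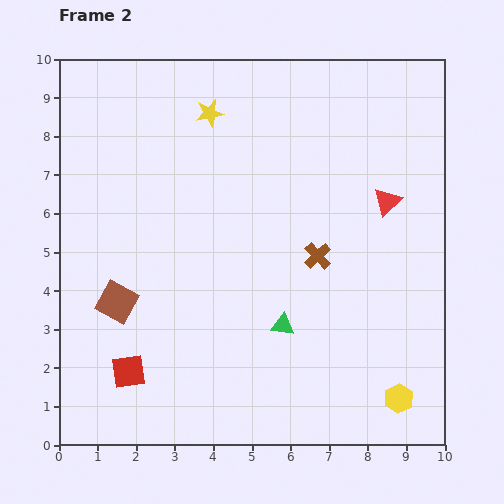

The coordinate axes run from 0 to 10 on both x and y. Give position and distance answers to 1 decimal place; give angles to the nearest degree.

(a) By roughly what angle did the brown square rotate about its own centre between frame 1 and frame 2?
32° clockwise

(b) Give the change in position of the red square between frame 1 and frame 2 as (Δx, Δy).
(-0.5, -0.9)

The red square was at (2.3, 2.8) in frame 1 and (1.8, 1.9) in frame 2.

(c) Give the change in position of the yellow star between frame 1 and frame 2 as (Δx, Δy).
(0.3, -0.4)

The yellow star was at (3.6, 9.0) in frame 1 and (3.9, 8.6) in frame 2.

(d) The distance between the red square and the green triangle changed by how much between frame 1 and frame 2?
+2.5

Distance in frame 1: 1.7. Distance in frame 2: 4.2.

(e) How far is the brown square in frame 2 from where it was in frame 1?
1.9

The brown square moved from (1.1, 1.8) to (1.5, 3.7), a distance of √(0.4² + 1.9²) ≈ 1.9.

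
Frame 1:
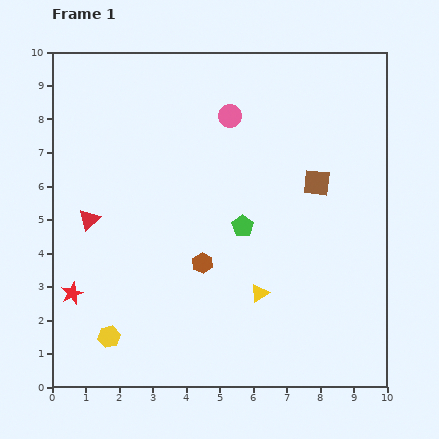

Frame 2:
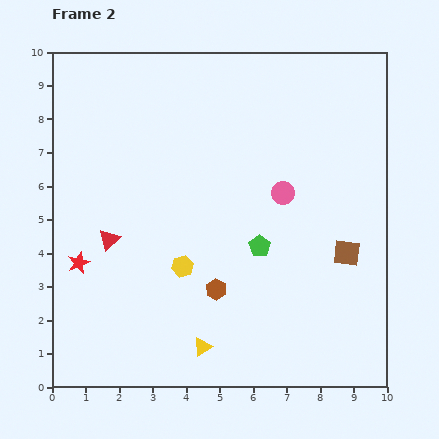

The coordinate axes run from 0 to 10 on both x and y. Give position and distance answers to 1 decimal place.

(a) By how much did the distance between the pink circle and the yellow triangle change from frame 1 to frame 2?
-0.2

Distance in frame 1: 5.4. Distance in frame 2: 5.2.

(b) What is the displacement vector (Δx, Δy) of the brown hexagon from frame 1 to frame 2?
(0.4, -0.8)

The brown hexagon was at (4.5, 3.7) in frame 1 and (4.9, 2.9) in frame 2.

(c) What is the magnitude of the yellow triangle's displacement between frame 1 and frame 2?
2.3

The yellow triangle moved from (6.2, 2.8) to (4.5, 1.2), a distance of √(1.7² + 1.6²) ≈ 2.3.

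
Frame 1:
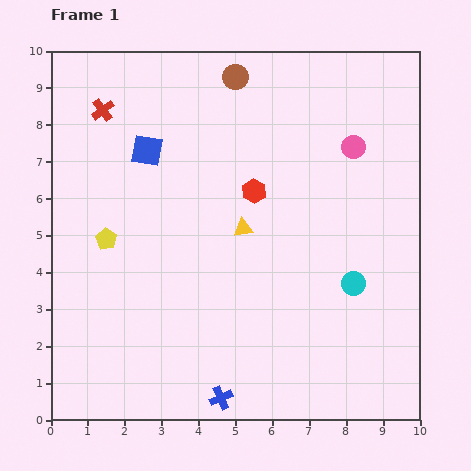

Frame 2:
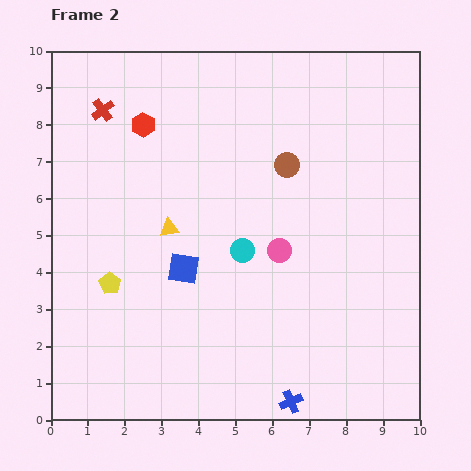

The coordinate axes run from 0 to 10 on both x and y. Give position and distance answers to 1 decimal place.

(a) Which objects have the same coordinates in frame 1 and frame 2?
the red cross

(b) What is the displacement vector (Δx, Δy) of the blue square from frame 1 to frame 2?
(1.0, -3.2)

The blue square was at (2.6, 7.3) in frame 1 and (3.6, 4.1) in frame 2.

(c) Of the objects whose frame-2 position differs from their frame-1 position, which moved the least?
the yellow pentagon

(moved 1.2)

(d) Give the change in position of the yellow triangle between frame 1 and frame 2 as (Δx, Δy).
(-2.0, 0.0)

The yellow triangle was at (5.2, 5.2) in frame 1 and (3.2, 5.2) in frame 2.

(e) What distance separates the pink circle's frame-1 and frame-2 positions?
3.4

The pink circle moved from (8.2, 7.4) to (6.2, 4.6), a distance of √(2.0² + 2.8²) ≈ 3.4.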